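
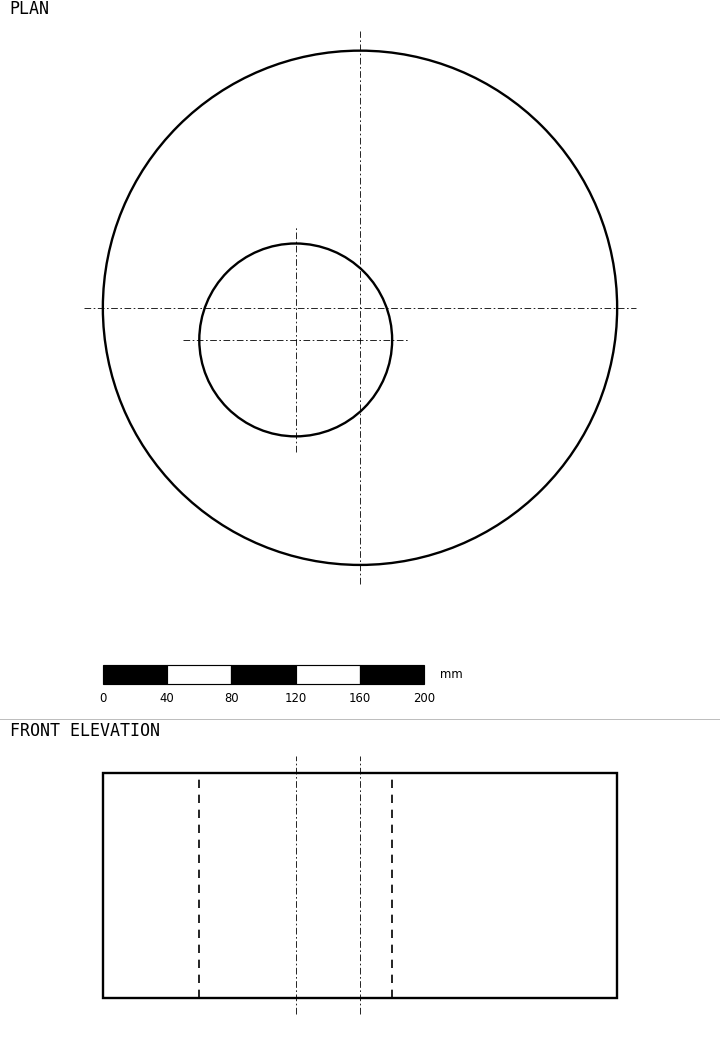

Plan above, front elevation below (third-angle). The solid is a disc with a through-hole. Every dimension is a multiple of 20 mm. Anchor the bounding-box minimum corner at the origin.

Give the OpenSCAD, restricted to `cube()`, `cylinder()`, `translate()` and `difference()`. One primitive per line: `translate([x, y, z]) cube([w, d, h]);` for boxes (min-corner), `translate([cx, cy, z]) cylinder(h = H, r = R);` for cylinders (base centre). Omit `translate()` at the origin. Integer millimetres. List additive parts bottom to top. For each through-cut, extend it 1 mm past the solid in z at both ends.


difference() {
  translate([160, 160, 0]) cylinder(h = 140, r = 160);
  translate([120, 140, -1]) cylinder(h = 142, r = 60);
}


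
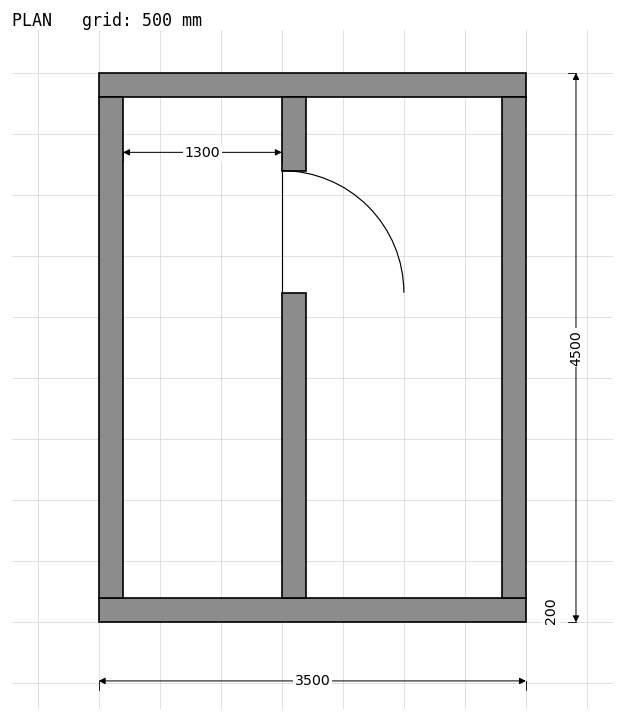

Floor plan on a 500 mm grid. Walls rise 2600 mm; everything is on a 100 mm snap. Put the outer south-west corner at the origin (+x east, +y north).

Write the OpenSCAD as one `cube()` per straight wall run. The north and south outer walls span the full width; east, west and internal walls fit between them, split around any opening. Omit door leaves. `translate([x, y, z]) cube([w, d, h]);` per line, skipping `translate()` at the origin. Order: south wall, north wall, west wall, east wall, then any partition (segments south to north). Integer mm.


cube([3500, 200, 2600]);
translate([0, 4300, 0]) cube([3500, 200, 2600]);
translate([0, 200, 0]) cube([200, 4100, 2600]);
translate([3300, 200, 0]) cube([200, 4100, 2600]);
translate([1500, 200, 0]) cube([200, 2500, 2600]);
translate([1500, 3700, 0]) cube([200, 600, 2600]);


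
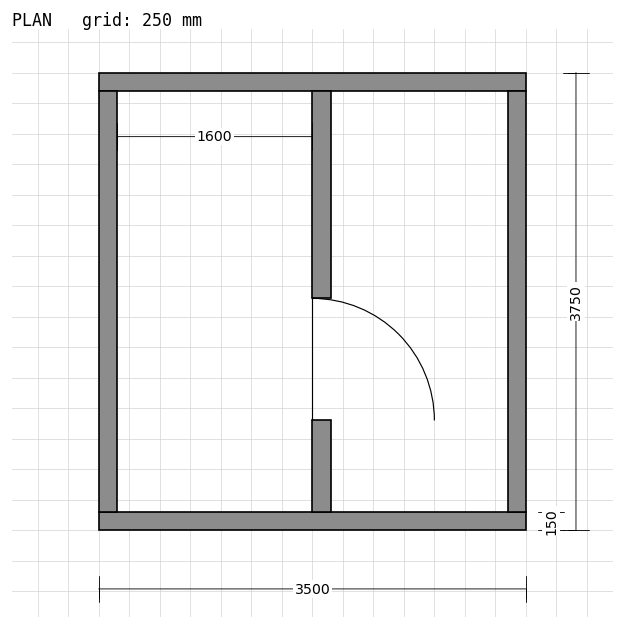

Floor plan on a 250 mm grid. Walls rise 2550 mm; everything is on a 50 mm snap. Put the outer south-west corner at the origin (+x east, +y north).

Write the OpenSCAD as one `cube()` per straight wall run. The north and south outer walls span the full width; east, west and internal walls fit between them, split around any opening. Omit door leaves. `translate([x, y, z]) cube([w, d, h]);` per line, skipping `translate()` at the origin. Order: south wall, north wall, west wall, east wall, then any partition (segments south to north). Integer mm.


cube([3500, 150, 2550]);
translate([0, 3600, 0]) cube([3500, 150, 2550]);
translate([0, 150, 0]) cube([150, 3450, 2550]);
translate([3350, 150, 0]) cube([150, 3450, 2550]);
translate([1750, 150, 0]) cube([150, 750, 2550]);
translate([1750, 1900, 0]) cube([150, 1700, 2550]);


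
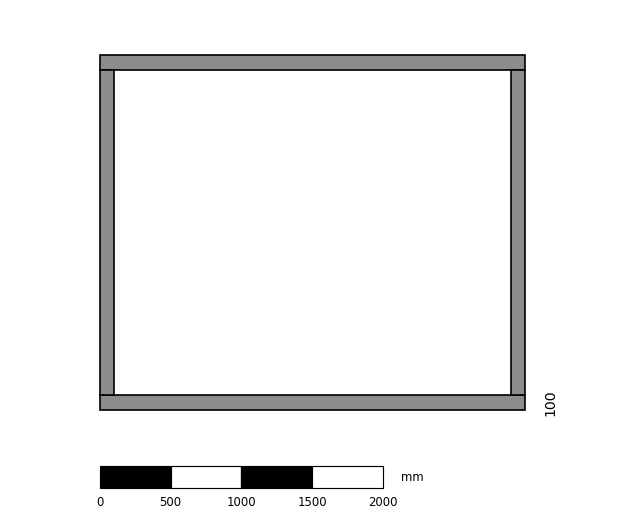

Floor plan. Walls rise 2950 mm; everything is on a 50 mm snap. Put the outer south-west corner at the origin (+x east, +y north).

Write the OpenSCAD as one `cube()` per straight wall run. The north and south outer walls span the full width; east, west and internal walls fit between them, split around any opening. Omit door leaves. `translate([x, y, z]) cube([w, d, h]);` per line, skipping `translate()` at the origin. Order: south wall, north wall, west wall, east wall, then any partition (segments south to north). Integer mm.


cube([3000, 100, 2950]);
translate([0, 2400, 0]) cube([3000, 100, 2950]);
translate([0, 100, 0]) cube([100, 2300, 2950]);
translate([2900, 100, 0]) cube([100, 2300, 2950]);


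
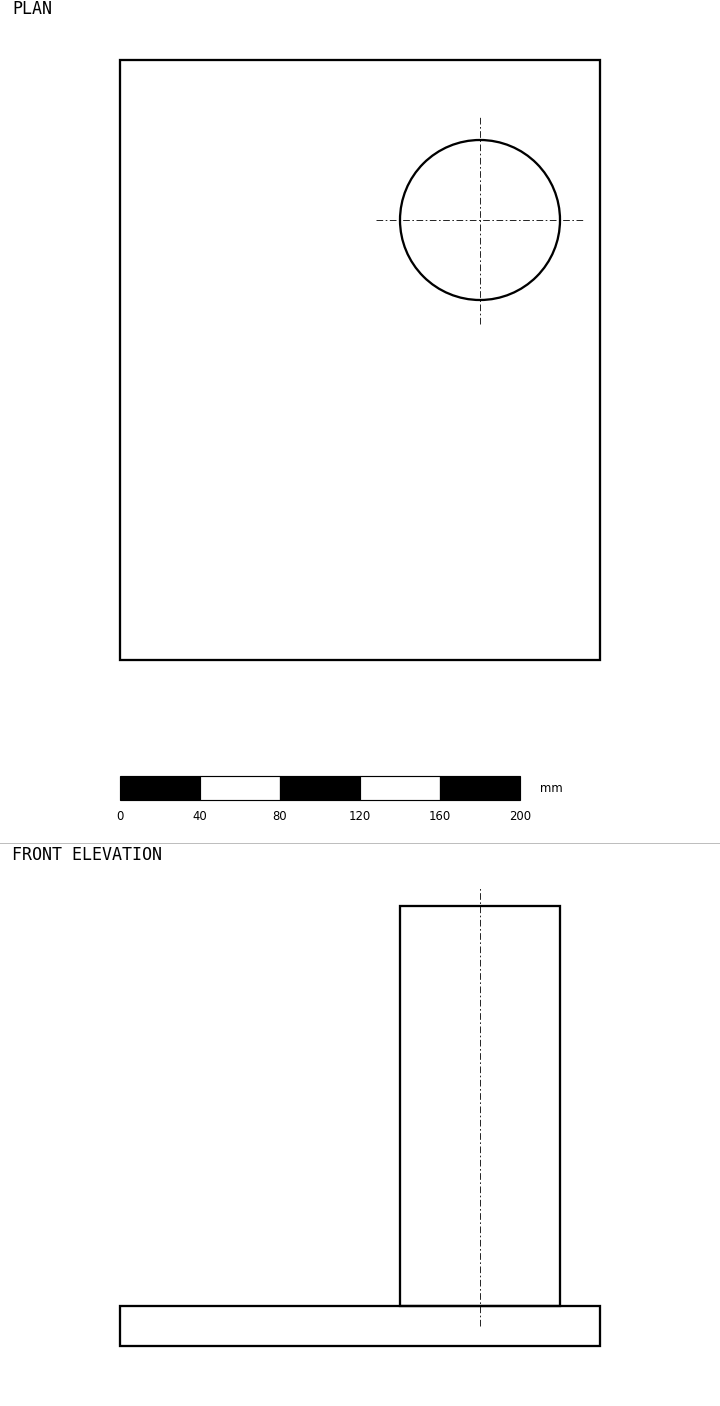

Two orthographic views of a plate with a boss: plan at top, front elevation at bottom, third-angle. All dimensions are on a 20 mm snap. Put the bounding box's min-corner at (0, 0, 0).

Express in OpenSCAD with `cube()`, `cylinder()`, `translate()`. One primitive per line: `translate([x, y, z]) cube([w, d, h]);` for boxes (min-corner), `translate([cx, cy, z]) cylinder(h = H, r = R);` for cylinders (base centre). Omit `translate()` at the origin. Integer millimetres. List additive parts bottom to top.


cube([240, 300, 20]);
translate([180, 220, 20]) cylinder(h = 200, r = 40);


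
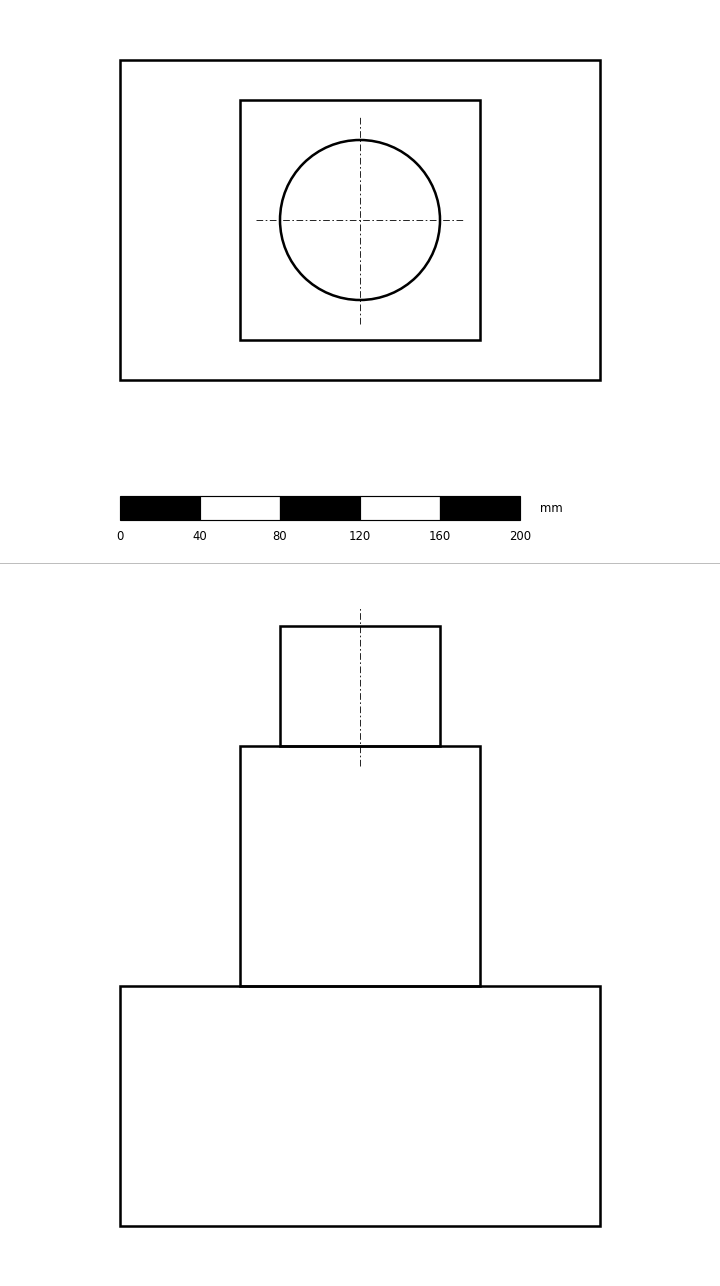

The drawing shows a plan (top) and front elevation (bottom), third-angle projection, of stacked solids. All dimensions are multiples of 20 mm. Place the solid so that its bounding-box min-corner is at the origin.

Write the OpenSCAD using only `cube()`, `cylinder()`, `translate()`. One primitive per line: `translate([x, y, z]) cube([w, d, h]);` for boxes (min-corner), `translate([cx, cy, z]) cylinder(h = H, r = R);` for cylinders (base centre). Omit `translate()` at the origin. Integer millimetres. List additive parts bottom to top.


cube([240, 160, 120]);
translate([60, 20, 120]) cube([120, 120, 120]);
translate([120, 80, 240]) cylinder(h = 60, r = 40);


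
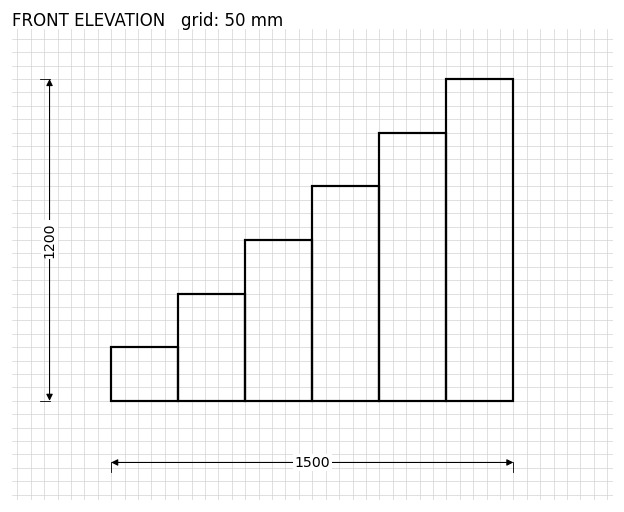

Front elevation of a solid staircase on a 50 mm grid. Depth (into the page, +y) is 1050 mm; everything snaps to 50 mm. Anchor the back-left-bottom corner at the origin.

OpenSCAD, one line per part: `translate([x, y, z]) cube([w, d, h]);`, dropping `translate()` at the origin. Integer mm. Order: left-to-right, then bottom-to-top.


cube([250, 1050, 200]);
translate([250, 0, 0]) cube([250, 1050, 400]);
translate([500, 0, 0]) cube([250, 1050, 600]);
translate([750, 0, 0]) cube([250, 1050, 800]);
translate([1000, 0, 0]) cube([250, 1050, 1000]);
translate([1250, 0, 0]) cube([250, 1050, 1200]);


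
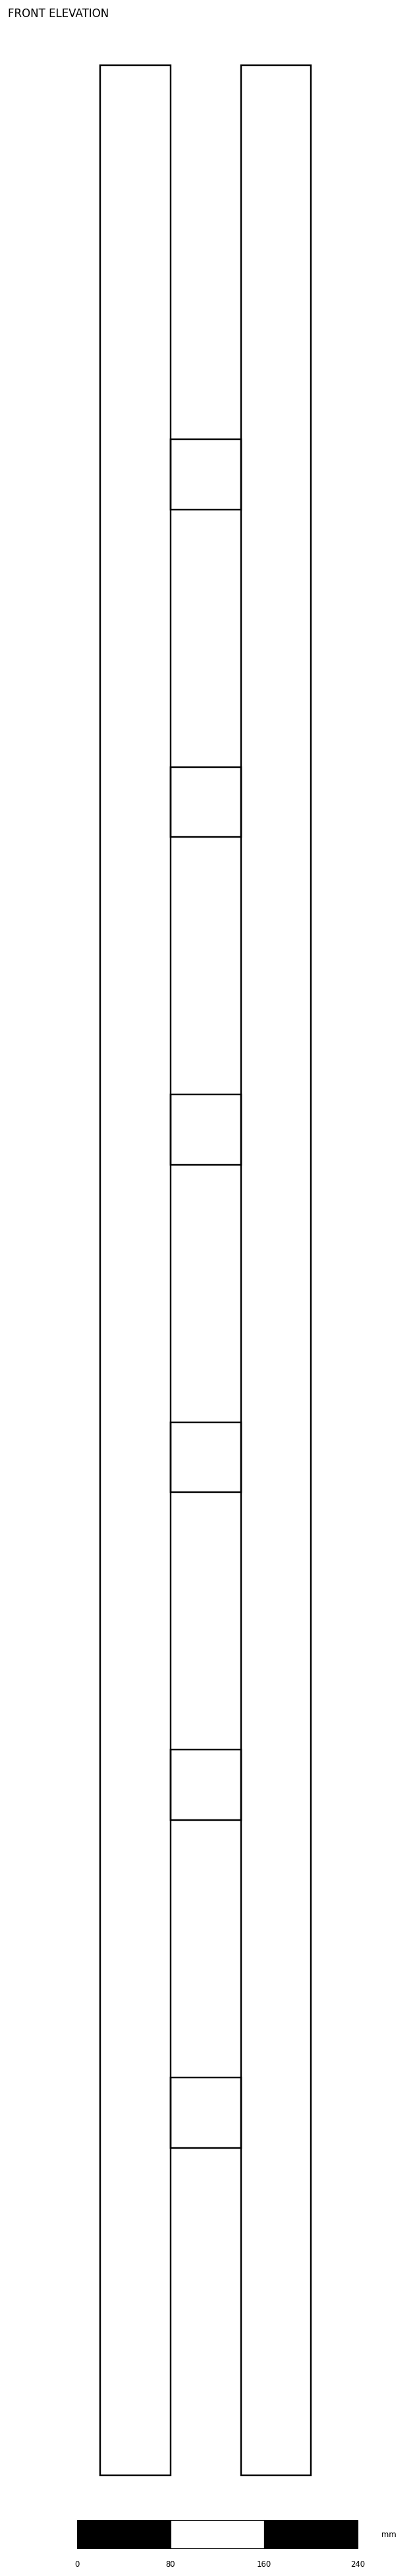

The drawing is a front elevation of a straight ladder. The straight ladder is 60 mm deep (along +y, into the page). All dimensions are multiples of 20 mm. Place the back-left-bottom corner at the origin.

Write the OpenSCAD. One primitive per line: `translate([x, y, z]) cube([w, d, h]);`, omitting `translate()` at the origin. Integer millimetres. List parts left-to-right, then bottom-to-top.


cube([60, 60, 2060]);
translate([60, 0, 280]) cube([60, 60, 60]);
translate([60, 0, 560]) cube([60, 60, 60]);
translate([60, 0, 840]) cube([60, 60, 60]);
translate([60, 0, 1120]) cube([60, 60, 60]);
translate([60, 0, 1400]) cube([60, 60, 60]);
translate([60, 0, 1680]) cube([60, 60, 60]);
translate([120, 0, 0]) cube([60, 60, 2060]);


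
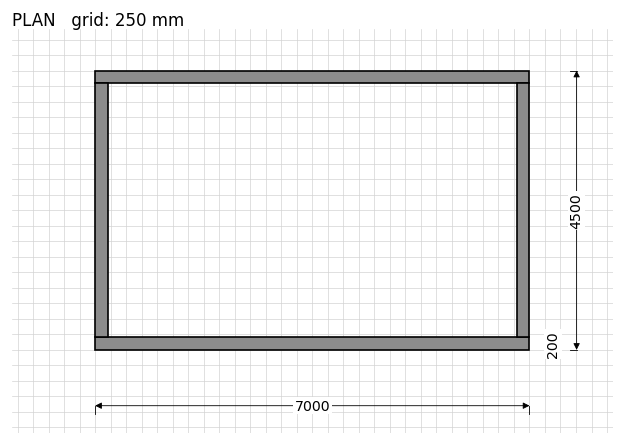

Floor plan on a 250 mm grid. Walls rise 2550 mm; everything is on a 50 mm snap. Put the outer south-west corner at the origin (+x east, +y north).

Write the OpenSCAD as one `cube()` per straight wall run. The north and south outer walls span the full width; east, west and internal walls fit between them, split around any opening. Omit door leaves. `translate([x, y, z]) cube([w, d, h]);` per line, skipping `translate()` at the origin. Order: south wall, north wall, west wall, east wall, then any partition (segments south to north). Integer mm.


cube([7000, 200, 2550]);
translate([0, 4300, 0]) cube([7000, 200, 2550]);
translate([0, 200, 0]) cube([200, 4100, 2550]);
translate([6800, 200, 0]) cube([200, 4100, 2550]);


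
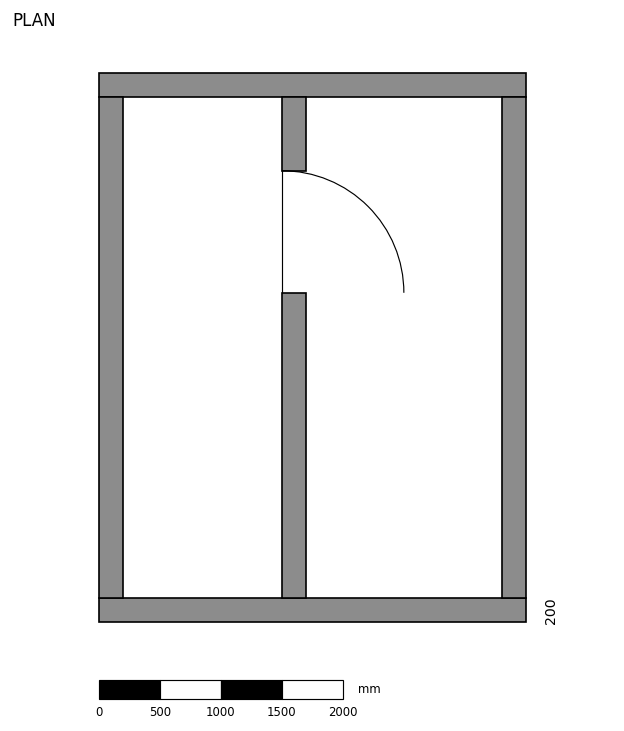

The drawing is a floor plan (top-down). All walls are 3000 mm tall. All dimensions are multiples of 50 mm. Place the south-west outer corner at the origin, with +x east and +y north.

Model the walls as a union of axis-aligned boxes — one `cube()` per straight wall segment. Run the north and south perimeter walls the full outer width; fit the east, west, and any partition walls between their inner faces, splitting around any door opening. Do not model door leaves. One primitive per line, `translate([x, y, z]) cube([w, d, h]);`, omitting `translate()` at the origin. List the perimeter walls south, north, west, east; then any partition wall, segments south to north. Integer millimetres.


cube([3500, 200, 3000]);
translate([0, 4300, 0]) cube([3500, 200, 3000]);
translate([0, 200, 0]) cube([200, 4100, 3000]);
translate([3300, 200, 0]) cube([200, 4100, 3000]);
translate([1500, 200, 0]) cube([200, 2500, 3000]);
translate([1500, 3700, 0]) cube([200, 600, 3000]);


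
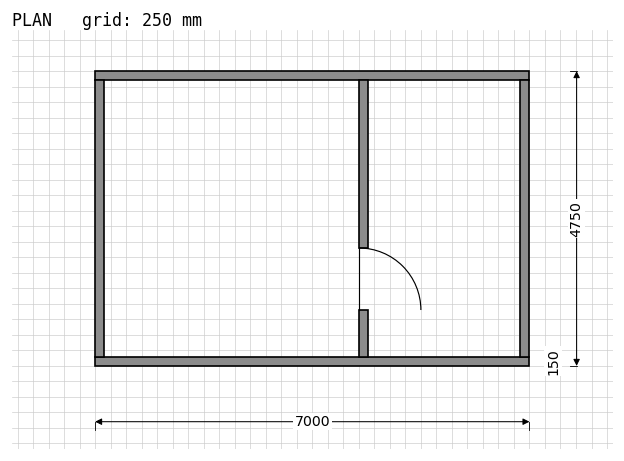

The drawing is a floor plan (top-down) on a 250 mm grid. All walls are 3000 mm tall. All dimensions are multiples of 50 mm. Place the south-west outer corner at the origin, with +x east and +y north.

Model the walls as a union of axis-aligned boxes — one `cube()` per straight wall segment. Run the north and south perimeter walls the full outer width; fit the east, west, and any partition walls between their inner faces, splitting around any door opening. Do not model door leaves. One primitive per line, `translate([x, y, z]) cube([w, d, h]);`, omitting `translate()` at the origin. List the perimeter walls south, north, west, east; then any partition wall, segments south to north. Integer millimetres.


cube([7000, 150, 3000]);
translate([0, 4600, 0]) cube([7000, 150, 3000]);
translate([0, 150, 0]) cube([150, 4450, 3000]);
translate([6850, 150, 0]) cube([150, 4450, 3000]);
translate([4250, 150, 0]) cube([150, 750, 3000]);
translate([4250, 1900, 0]) cube([150, 2700, 3000]);


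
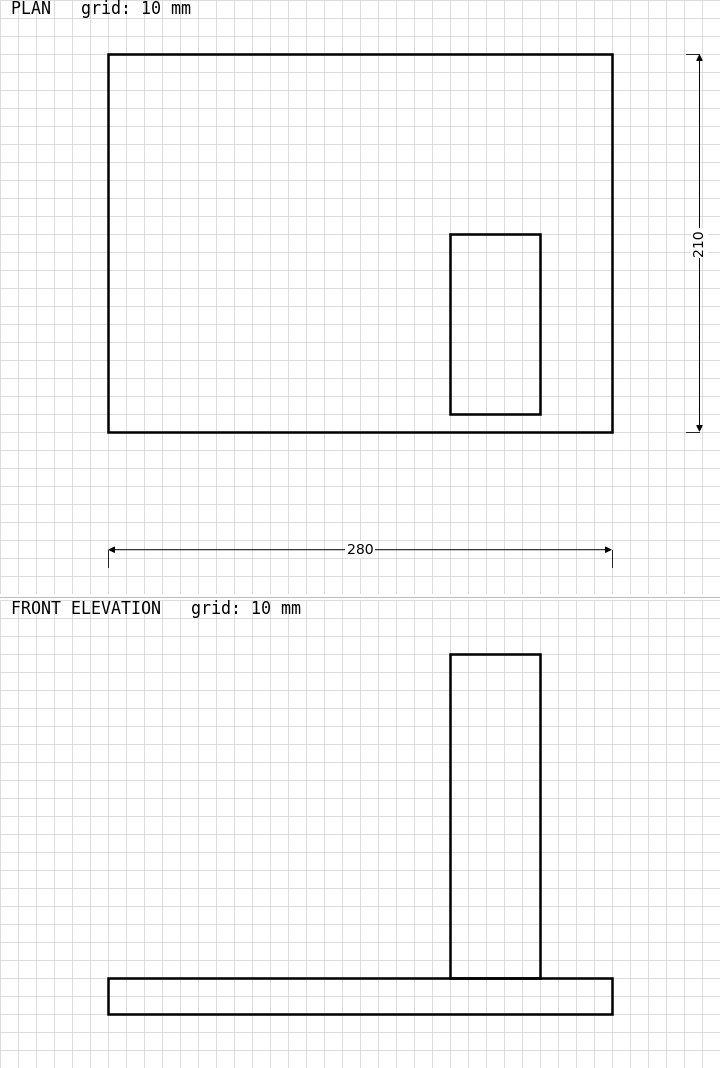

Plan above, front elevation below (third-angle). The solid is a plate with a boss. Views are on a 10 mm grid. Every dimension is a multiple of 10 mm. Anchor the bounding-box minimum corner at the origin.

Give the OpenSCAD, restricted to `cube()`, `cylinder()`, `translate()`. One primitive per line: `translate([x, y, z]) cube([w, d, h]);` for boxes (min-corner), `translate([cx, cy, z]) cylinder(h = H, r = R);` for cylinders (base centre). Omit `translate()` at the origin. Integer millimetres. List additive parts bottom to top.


cube([280, 210, 20]);
translate([190, 10, 20]) cube([50, 100, 180]);


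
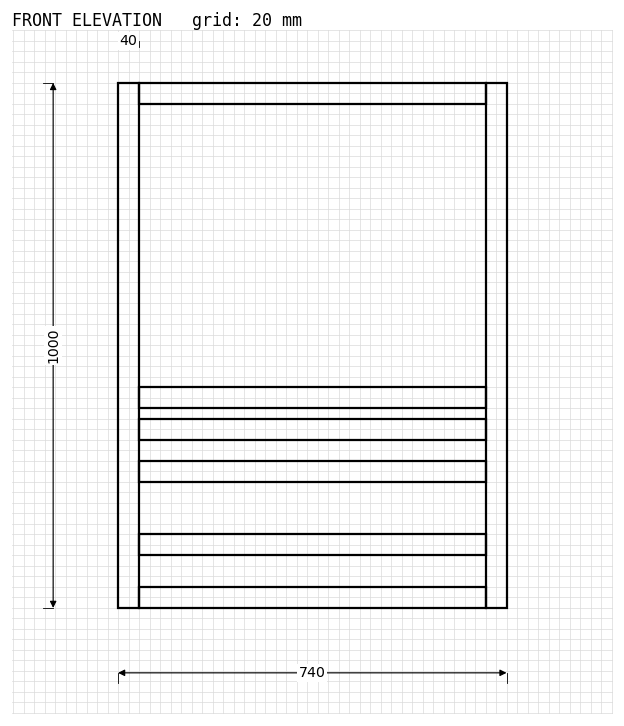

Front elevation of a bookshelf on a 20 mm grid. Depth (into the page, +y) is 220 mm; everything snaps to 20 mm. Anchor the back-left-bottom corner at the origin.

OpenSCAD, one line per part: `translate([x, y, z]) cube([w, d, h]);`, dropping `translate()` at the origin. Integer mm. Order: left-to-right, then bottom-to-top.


cube([40, 220, 1000]);
translate([40, 0, 0]) cube([660, 220, 40]);
translate([40, 0, 100]) cube([660, 220, 40]);
translate([40, 0, 240]) cube([660, 220, 40]);
translate([40, 0, 320]) cube([660, 220, 40]);
translate([40, 0, 380]) cube([660, 220, 40]);
translate([40, 0, 960]) cube([660, 220, 40]);
translate([700, 0, 0]) cube([40, 220, 1000]);


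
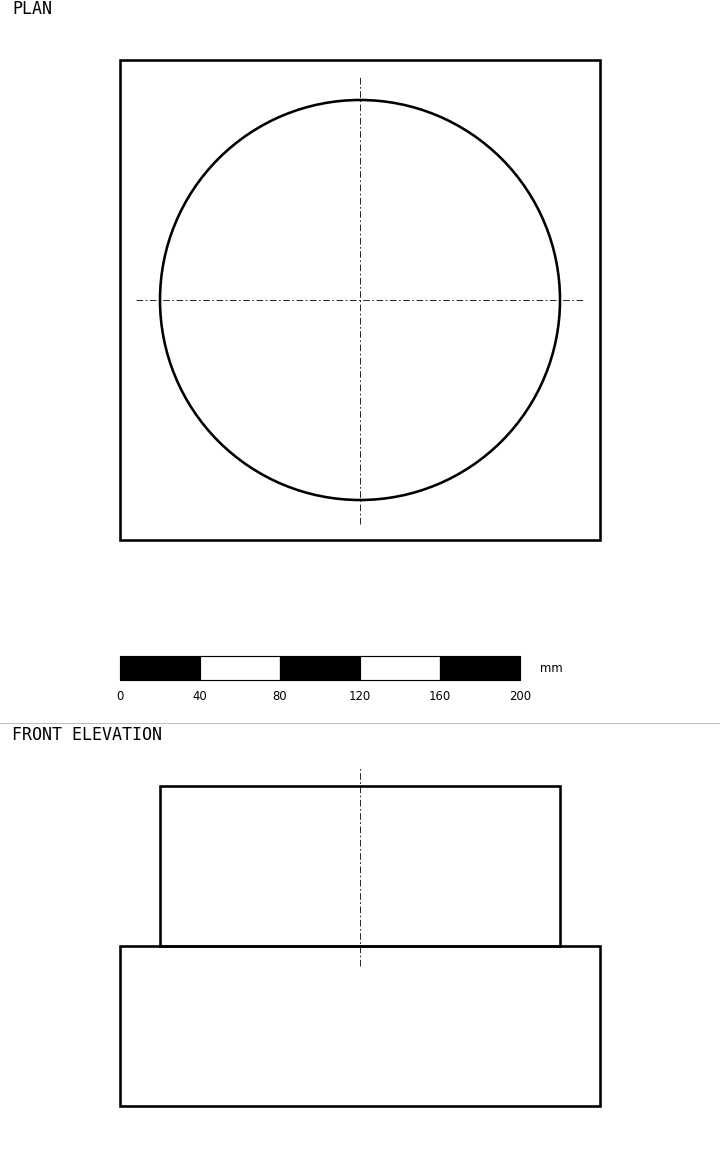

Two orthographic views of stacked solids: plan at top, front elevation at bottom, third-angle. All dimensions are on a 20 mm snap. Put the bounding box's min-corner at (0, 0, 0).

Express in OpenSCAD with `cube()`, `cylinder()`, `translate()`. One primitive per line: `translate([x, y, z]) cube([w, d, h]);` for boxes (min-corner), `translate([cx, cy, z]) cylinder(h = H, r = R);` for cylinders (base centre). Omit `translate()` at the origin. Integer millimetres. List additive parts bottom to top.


cube([240, 240, 80]);
translate([120, 120, 80]) cylinder(h = 80, r = 100);


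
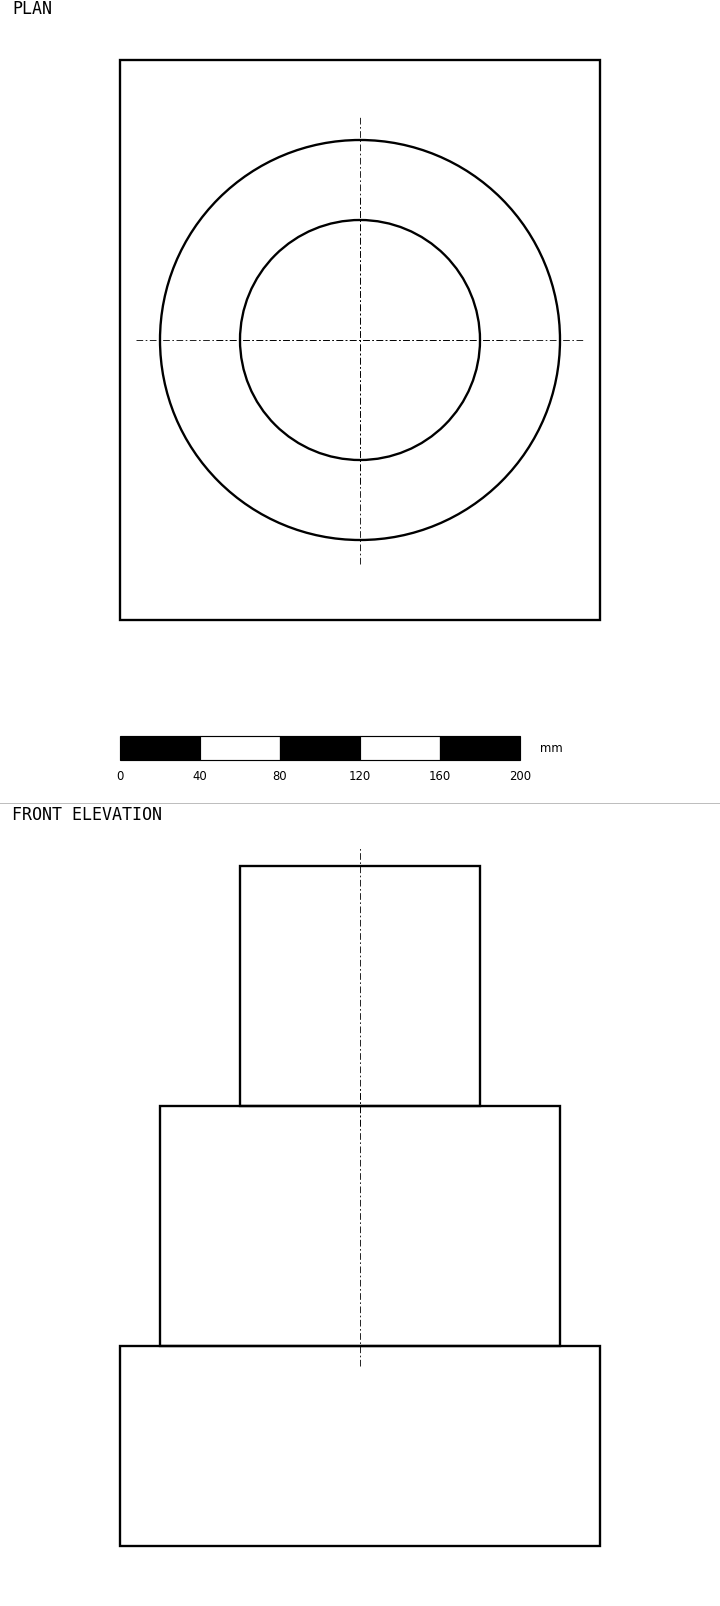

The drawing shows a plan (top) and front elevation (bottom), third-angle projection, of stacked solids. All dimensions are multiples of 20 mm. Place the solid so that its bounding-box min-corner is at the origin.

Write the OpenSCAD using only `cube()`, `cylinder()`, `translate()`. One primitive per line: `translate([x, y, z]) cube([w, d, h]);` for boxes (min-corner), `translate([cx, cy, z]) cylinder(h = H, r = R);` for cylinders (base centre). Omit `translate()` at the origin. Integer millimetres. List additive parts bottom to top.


cube([240, 280, 100]);
translate([120, 140, 100]) cylinder(h = 120, r = 100);
translate([120, 140, 220]) cylinder(h = 120, r = 60);


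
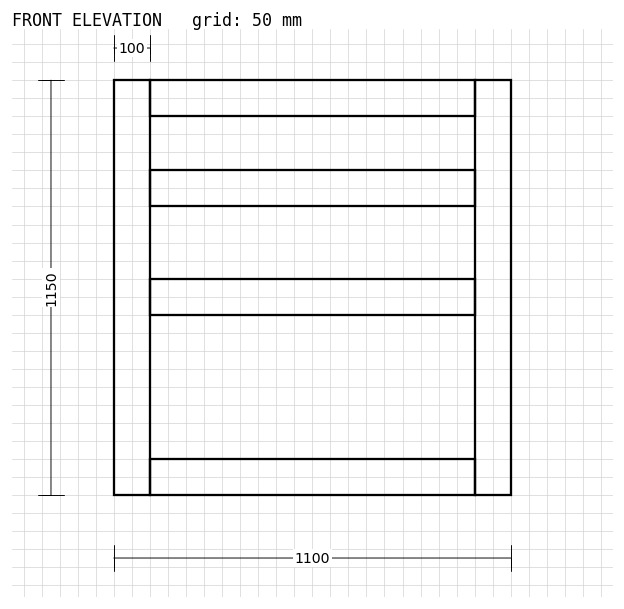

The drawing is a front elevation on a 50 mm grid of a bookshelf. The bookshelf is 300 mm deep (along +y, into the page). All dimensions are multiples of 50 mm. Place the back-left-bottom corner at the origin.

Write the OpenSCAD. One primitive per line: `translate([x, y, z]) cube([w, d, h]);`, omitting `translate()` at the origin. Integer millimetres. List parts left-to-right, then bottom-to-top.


cube([100, 300, 1150]);
translate([100, 0, 0]) cube([900, 300, 100]);
translate([100, 0, 500]) cube([900, 300, 100]);
translate([100, 0, 800]) cube([900, 300, 100]);
translate([100, 0, 1050]) cube([900, 300, 100]);
translate([1000, 0, 0]) cube([100, 300, 1150]);


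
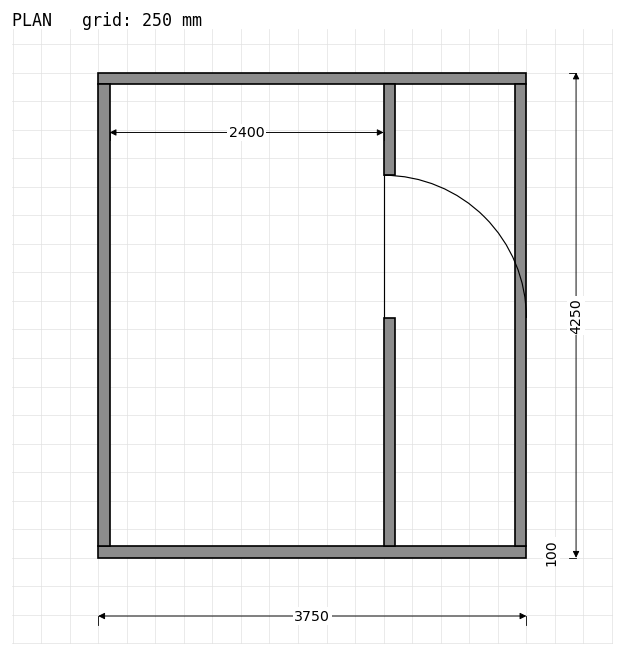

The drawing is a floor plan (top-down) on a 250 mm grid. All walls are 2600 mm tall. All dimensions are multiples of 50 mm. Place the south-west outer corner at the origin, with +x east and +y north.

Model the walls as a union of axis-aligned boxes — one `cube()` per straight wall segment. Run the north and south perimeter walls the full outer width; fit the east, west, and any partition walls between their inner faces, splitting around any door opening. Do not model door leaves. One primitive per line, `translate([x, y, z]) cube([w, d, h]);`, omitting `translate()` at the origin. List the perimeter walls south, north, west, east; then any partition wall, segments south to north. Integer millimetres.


cube([3750, 100, 2600]);
translate([0, 4150, 0]) cube([3750, 100, 2600]);
translate([0, 100, 0]) cube([100, 4050, 2600]);
translate([3650, 100, 0]) cube([100, 4050, 2600]);
translate([2500, 100, 0]) cube([100, 2000, 2600]);
translate([2500, 3350, 0]) cube([100, 800, 2600]);


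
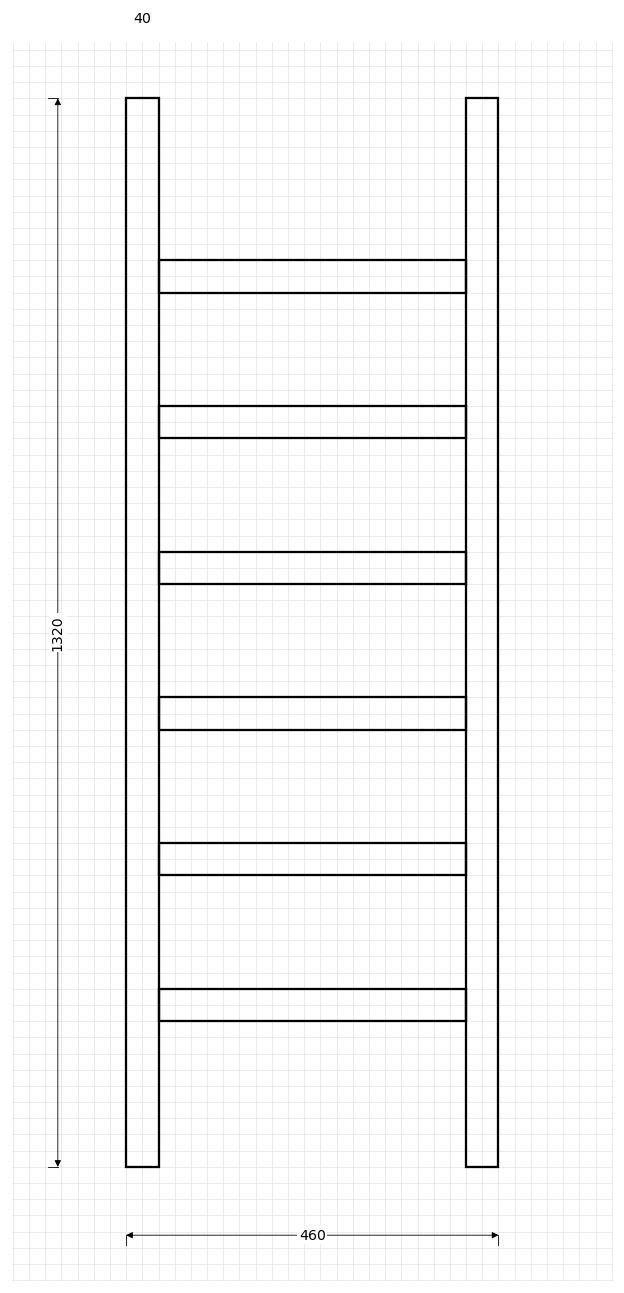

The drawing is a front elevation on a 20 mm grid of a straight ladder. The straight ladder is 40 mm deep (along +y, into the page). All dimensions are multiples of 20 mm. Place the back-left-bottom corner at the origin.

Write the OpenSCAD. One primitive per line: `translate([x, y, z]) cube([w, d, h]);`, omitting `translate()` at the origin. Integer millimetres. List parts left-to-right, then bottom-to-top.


cube([40, 40, 1320]);
translate([40, 0, 180]) cube([380, 40, 40]);
translate([40, 0, 360]) cube([380, 40, 40]);
translate([40, 0, 540]) cube([380, 40, 40]);
translate([40, 0, 720]) cube([380, 40, 40]);
translate([40, 0, 900]) cube([380, 40, 40]);
translate([40, 0, 1080]) cube([380, 40, 40]);
translate([420, 0, 0]) cube([40, 40, 1320]);


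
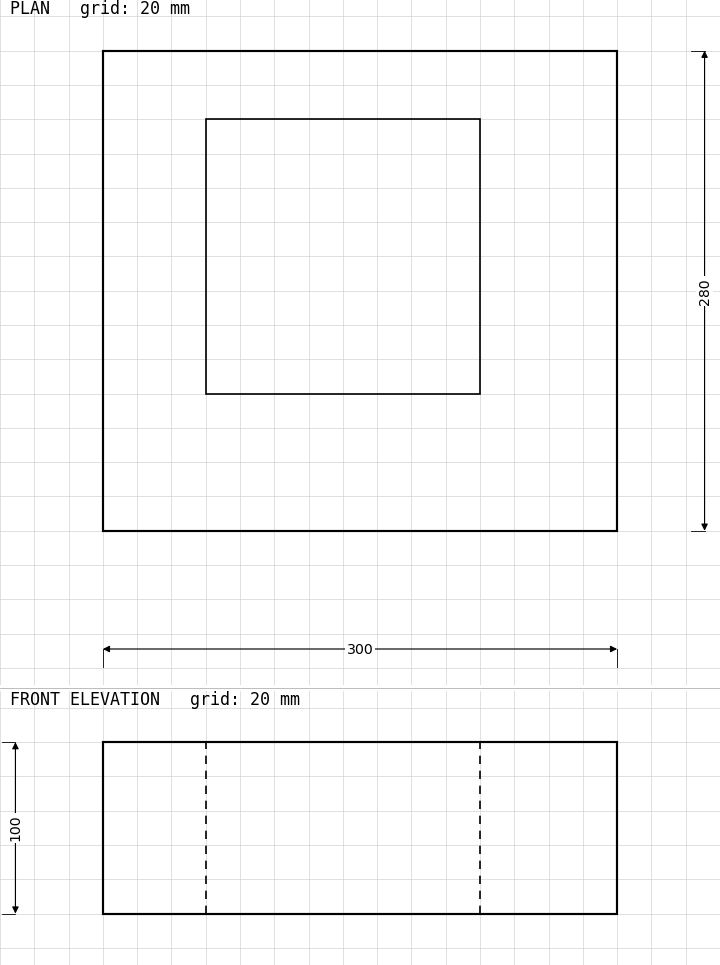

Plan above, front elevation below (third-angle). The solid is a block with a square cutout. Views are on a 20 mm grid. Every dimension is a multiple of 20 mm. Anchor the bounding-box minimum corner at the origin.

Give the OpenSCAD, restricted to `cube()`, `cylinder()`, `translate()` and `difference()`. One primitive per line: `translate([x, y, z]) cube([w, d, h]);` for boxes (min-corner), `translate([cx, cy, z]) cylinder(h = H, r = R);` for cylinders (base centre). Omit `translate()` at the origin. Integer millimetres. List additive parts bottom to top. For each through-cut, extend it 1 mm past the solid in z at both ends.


difference() {
  cube([300, 280, 100]);
  translate([60, 80, -1]) cube([160, 160, 102]);
}


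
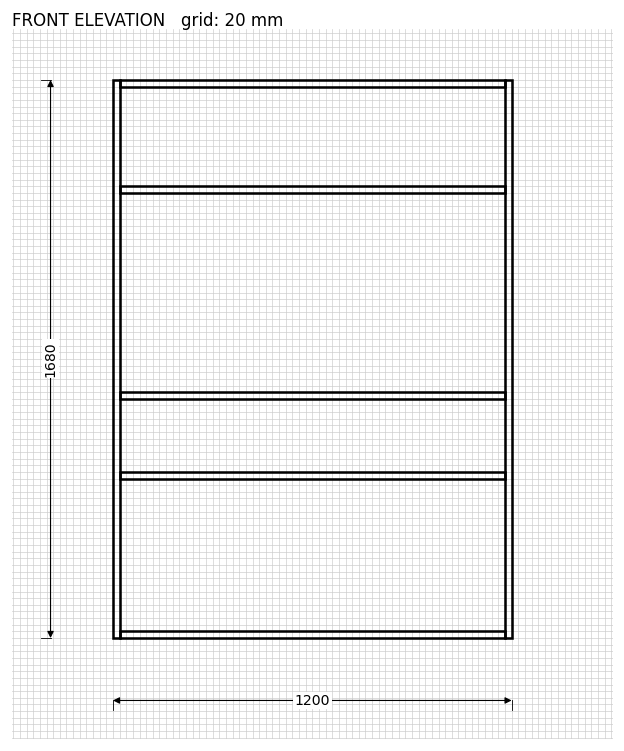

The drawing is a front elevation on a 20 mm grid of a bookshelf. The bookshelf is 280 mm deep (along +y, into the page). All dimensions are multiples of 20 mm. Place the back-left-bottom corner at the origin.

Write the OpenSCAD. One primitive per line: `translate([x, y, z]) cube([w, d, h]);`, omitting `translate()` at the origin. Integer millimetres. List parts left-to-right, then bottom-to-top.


cube([20, 280, 1680]);
translate([20, 0, 0]) cube([1160, 280, 20]);
translate([20, 0, 480]) cube([1160, 280, 20]);
translate([20, 0, 720]) cube([1160, 280, 20]);
translate([20, 0, 1340]) cube([1160, 280, 20]);
translate([20, 0, 1660]) cube([1160, 280, 20]);
translate([1180, 0, 0]) cube([20, 280, 1680]);


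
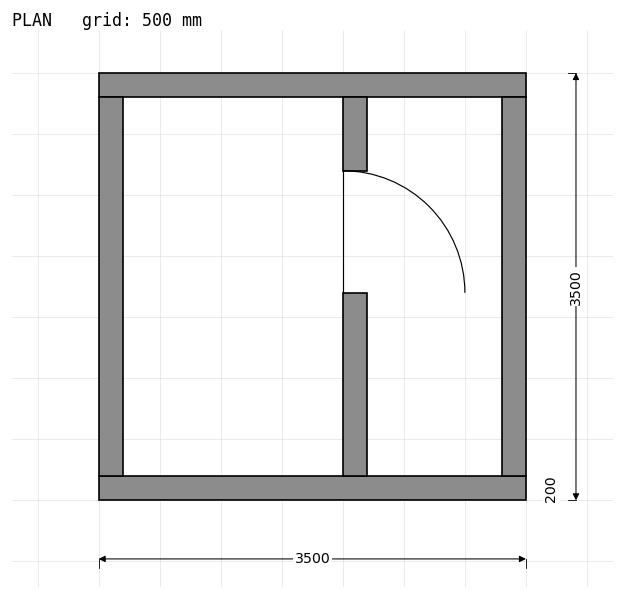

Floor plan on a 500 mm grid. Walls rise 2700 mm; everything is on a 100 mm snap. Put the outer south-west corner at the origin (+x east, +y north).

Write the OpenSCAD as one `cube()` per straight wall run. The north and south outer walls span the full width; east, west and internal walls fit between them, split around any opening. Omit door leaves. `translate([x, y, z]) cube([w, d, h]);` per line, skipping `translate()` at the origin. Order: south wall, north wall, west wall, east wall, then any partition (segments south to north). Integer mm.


cube([3500, 200, 2700]);
translate([0, 3300, 0]) cube([3500, 200, 2700]);
translate([0, 200, 0]) cube([200, 3100, 2700]);
translate([3300, 200, 0]) cube([200, 3100, 2700]);
translate([2000, 200, 0]) cube([200, 1500, 2700]);
translate([2000, 2700, 0]) cube([200, 600, 2700]);


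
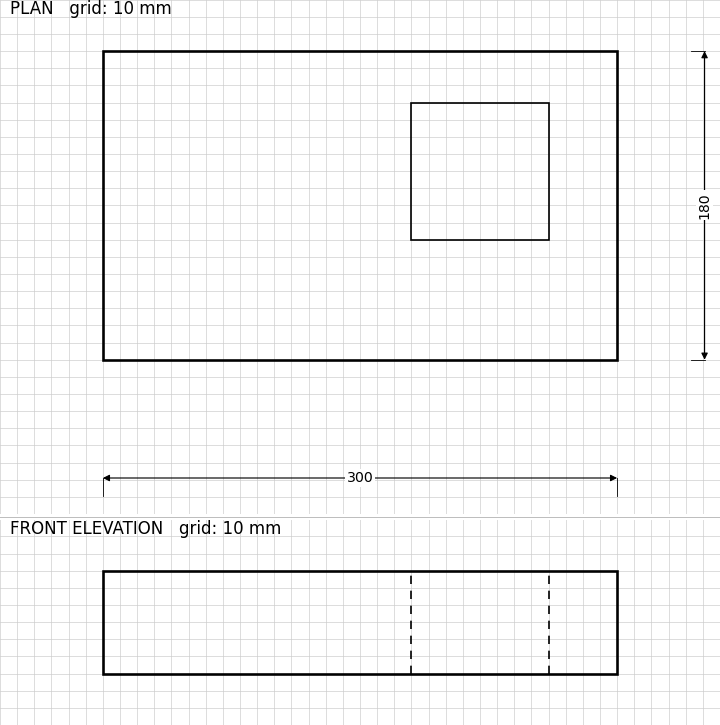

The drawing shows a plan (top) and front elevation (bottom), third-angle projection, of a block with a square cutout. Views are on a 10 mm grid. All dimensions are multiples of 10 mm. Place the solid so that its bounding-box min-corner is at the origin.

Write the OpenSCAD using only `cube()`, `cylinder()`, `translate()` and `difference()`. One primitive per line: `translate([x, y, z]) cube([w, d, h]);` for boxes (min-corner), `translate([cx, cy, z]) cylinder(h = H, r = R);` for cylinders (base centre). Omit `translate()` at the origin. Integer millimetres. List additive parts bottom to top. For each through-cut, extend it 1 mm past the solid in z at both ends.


difference() {
  cube([300, 180, 60]);
  translate([180, 70, -1]) cube([80, 80, 62]);
}


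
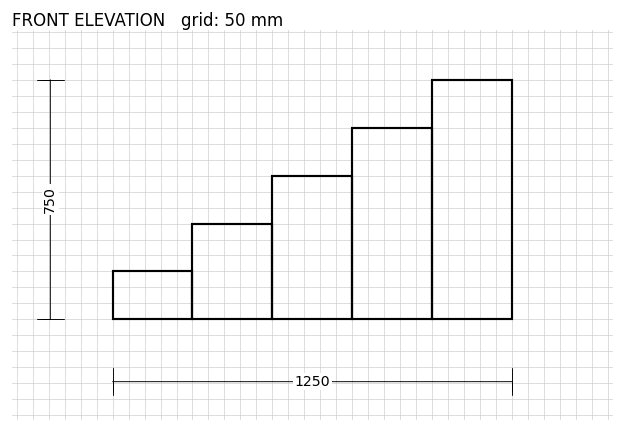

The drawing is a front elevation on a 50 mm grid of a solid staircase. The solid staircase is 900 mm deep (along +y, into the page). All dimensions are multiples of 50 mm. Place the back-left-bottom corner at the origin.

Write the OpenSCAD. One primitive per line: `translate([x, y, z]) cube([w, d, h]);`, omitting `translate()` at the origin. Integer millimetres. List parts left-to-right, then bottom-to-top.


cube([250, 900, 150]);
translate([250, 0, 0]) cube([250, 900, 300]);
translate([500, 0, 0]) cube([250, 900, 450]);
translate([750, 0, 0]) cube([250, 900, 600]);
translate([1000, 0, 0]) cube([250, 900, 750]);


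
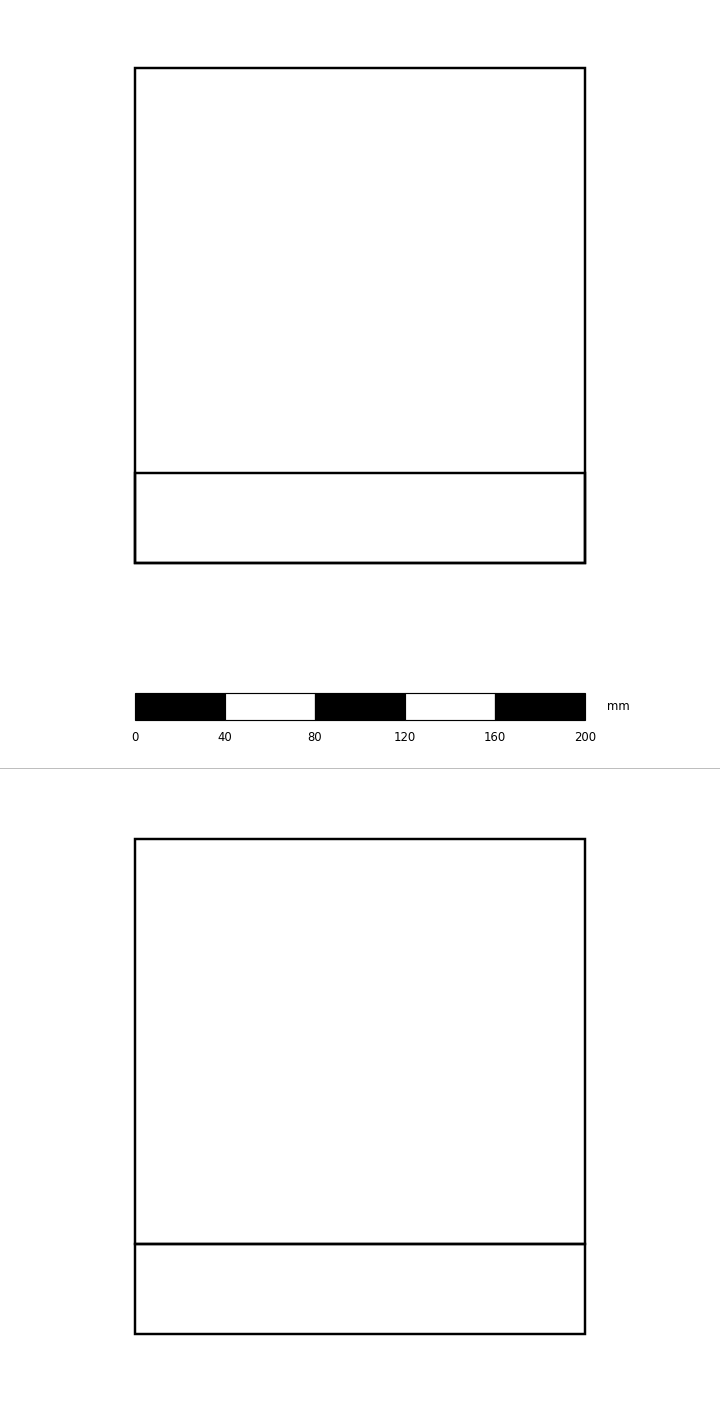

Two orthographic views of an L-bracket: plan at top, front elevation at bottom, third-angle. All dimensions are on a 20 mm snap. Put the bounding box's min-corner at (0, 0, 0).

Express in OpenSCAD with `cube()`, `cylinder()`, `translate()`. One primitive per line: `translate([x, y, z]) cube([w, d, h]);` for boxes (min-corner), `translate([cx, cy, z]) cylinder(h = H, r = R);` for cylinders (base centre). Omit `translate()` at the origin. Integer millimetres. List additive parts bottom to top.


cube([200, 220, 40]);
translate([0, 0, 40]) cube([200, 40, 180]);


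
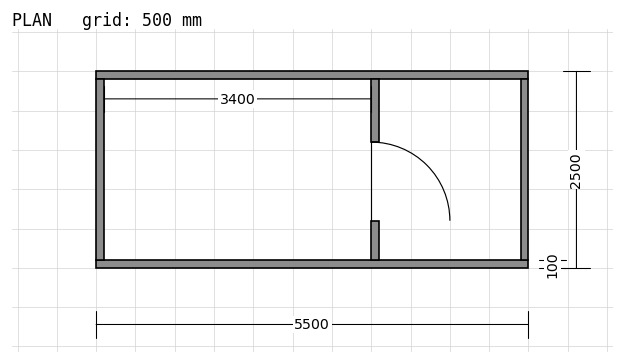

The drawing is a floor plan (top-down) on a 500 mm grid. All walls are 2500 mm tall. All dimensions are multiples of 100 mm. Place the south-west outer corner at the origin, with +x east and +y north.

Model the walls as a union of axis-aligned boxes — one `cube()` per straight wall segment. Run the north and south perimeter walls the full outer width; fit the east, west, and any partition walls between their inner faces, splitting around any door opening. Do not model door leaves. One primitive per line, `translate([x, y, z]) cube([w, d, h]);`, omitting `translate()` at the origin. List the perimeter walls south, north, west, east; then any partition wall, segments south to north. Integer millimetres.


cube([5500, 100, 2500]);
translate([0, 2400, 0]) cube([5500, 100, 2500]);
translate([0, 100, 0]) cube([100, 2300, 2500]);
translate([5400, 100, 0]) cube([100, 2300, 2500]);
translate([3500, 100, 0]) cube([100, 500, 2500]);
translate([3500, 1600, 0]) cube([100, 800, 2500]);


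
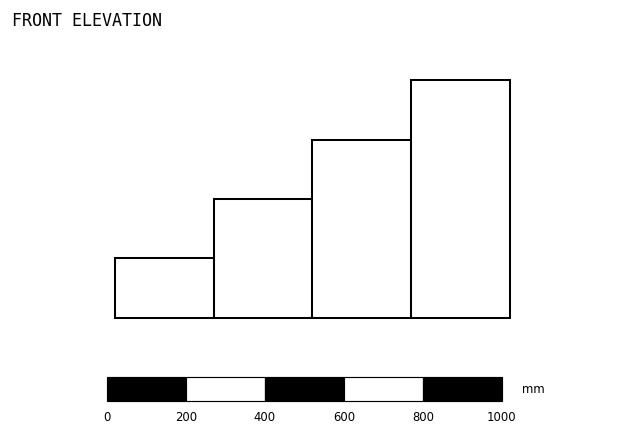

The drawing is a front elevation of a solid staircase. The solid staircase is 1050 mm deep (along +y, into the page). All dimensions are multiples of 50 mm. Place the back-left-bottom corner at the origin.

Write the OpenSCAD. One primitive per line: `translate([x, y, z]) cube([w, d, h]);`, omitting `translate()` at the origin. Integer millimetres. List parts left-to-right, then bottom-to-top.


cube([250, 1050, 150]);
translate([250, 0, 0]) cube([250, 1050, 300]);
translate([500, 0, 0]) cube([250, 1050, 450]);
translate([750, 0, 0]) cube([250, 1050, 600]);


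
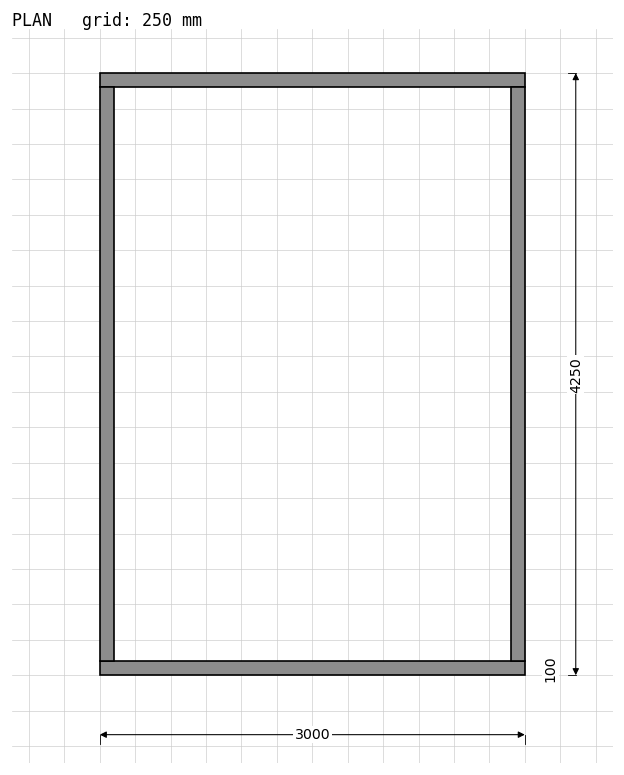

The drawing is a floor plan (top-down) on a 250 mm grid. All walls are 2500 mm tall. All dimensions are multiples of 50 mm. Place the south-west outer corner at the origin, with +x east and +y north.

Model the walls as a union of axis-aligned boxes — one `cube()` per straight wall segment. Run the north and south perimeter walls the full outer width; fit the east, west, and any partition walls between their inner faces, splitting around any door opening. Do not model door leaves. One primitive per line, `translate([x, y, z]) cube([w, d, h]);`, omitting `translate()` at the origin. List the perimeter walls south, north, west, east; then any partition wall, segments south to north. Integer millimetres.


cube([3000, 100, 2500]);
translate([0, 4150, 0]) cube([3000, 100, 2500]);
translate([0, 100, 0]) cube([100, 4050, 2500]);
translate([2900, 100, 0]) cube([100, 4050, 2500]);


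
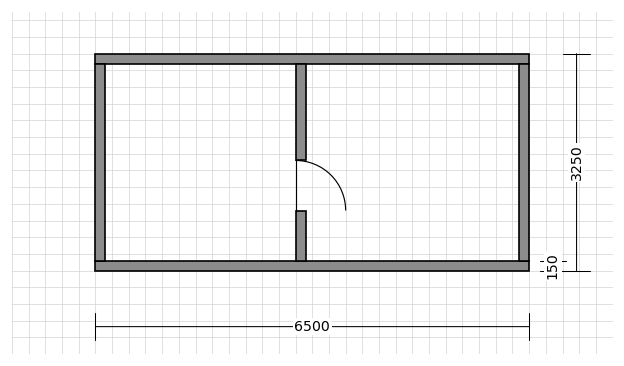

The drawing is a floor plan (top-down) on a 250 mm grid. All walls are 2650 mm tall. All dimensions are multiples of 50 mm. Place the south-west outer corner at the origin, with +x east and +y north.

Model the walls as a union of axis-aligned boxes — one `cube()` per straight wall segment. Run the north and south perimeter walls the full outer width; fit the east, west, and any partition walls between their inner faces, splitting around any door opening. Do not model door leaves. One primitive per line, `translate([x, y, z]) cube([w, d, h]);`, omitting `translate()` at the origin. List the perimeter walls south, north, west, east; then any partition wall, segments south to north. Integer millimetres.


cube([6500, 150, 2650]);
translate([0, 3100, 0]) cube([6500, 150, 2650]);
translate([0, 150, 0]) cube([150, 2950, 2650]);
translate([6350, 150, 0]) cube([150, 2950, 2650]);
translate([3000, 150, 0]) cube([150, 750, 2650]);
translate([3000, 1650, 0]) cube([150, 1450, 2650]);


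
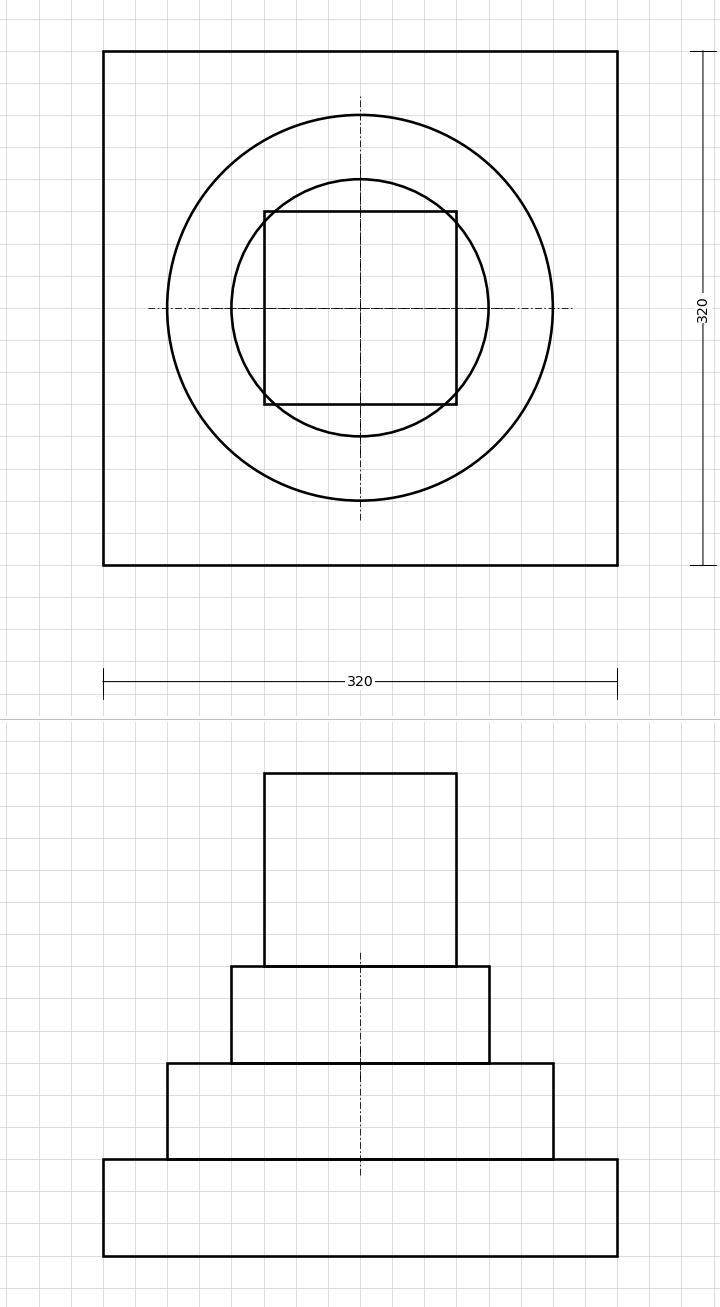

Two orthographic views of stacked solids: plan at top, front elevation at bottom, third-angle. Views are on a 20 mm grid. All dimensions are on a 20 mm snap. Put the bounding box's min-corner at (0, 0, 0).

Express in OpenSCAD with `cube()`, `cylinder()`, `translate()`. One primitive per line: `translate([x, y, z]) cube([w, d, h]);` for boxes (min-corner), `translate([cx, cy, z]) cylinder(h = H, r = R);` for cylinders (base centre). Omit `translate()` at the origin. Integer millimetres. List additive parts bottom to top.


cube([320, 320, 60]);
translate([160, 160, 60]) cylinder(h = 60, r = 120);
translate([160, 160, 120]) cylinder(h = 60, r = 80);
translate([100, 100, 180]) cube([120, 120, 120]);


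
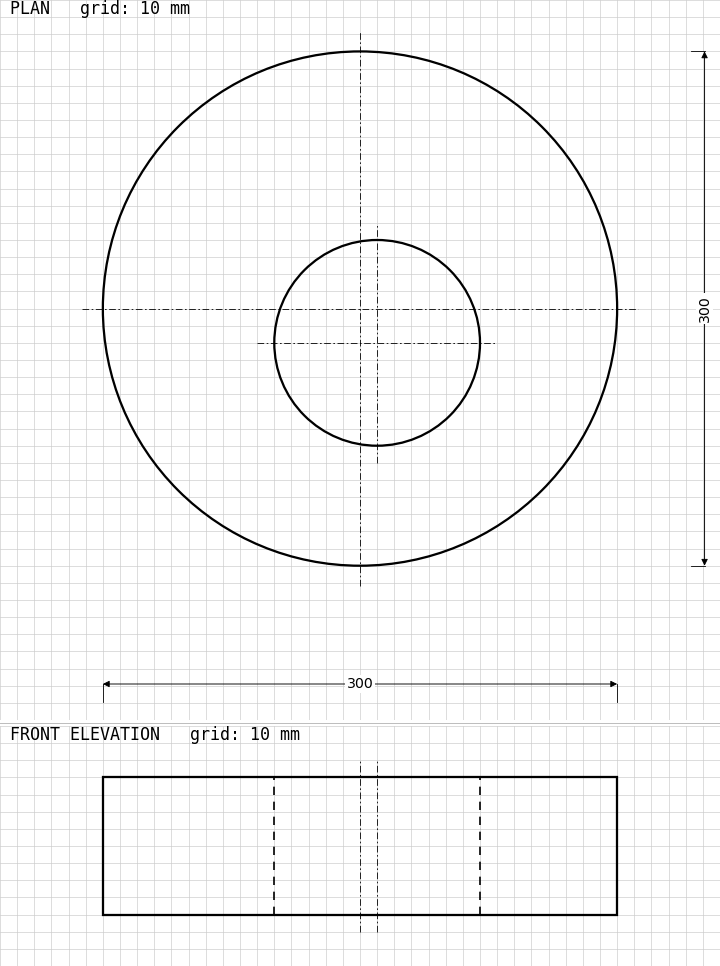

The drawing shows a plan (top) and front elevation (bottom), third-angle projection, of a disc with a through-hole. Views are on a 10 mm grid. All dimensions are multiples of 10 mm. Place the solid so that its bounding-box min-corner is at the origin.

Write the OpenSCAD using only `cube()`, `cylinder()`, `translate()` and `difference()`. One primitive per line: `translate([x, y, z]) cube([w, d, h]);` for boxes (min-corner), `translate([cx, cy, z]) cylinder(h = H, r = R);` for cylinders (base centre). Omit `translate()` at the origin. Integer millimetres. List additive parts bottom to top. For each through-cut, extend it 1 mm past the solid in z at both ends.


difference() {
  translate([150, 150, 0]) cylinder(h = 80, r = 150);
  translate([160, 130, -1]) cylinder(h = 82, r = 60);
}


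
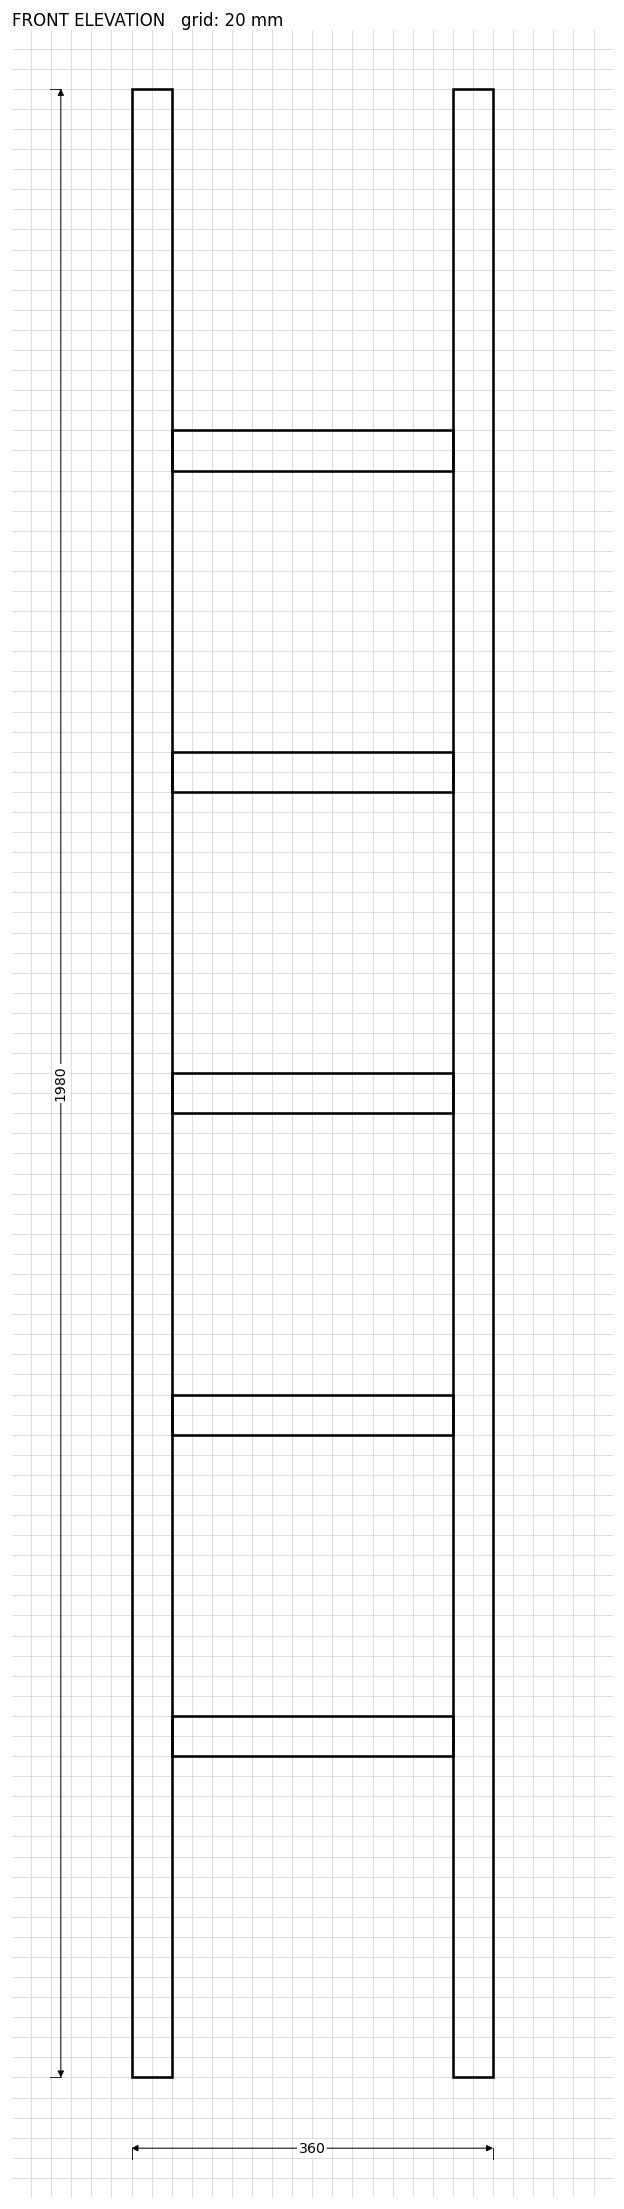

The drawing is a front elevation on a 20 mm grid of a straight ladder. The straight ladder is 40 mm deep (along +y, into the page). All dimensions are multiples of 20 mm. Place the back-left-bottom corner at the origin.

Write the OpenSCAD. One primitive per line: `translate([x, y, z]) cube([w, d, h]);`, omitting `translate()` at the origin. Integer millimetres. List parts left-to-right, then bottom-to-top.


cube([40, 40, 1980]);
translate([40, 0, 320]) cube([280, 40, 40]);
translate([40, 0, 640]) cube([280, 40, 40]);
translate([40, 0, 960]) cube([280, 40, 40]);
translate([40, 0, 1280]) cube([280, 40, 40]);
translate([40, 0, 1600]) cube([280, 40, 40]);
translate([320, 0, 0]) cube([40, 40, 1980]);


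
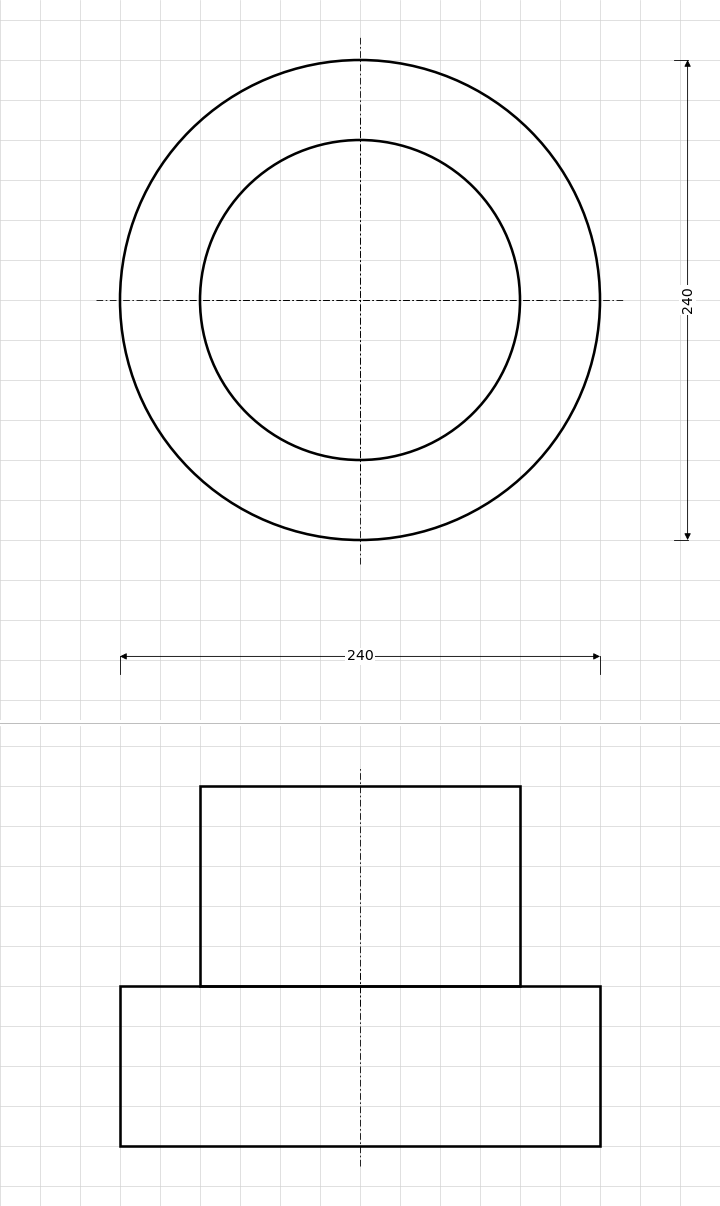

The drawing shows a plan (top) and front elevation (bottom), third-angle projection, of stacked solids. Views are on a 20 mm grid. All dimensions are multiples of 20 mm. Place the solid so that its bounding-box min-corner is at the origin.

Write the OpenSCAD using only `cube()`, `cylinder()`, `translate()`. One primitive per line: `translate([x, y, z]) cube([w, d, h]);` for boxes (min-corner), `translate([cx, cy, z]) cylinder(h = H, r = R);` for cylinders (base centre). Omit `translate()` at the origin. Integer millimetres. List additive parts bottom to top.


translate([120, 120, 0]) cylinder(h = 80, r = 120);
translate([120, 120, 80]) cylinder(h = 100, r = 80);


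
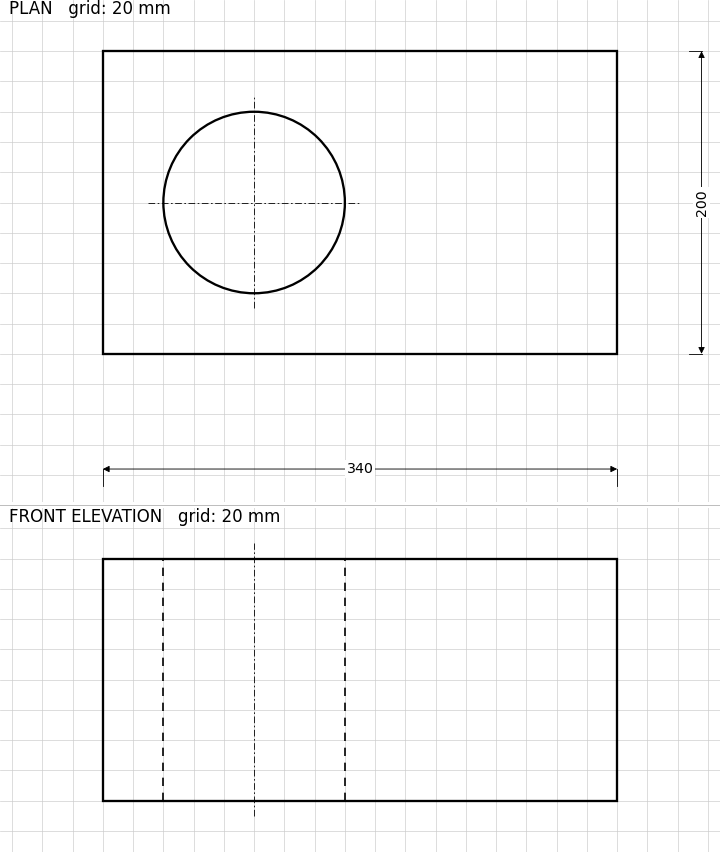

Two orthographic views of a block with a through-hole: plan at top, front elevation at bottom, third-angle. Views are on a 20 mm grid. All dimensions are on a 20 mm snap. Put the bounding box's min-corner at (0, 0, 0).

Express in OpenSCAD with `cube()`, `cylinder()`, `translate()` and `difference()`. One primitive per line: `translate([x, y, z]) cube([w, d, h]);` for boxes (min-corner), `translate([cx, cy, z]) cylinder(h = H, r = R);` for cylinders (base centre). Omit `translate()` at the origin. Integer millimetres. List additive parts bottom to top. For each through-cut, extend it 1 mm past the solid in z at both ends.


difference() {
  cube([340, 200, 160]);
  translate([100, 100, -1]) cylinder(h = 162, r = 60);
}


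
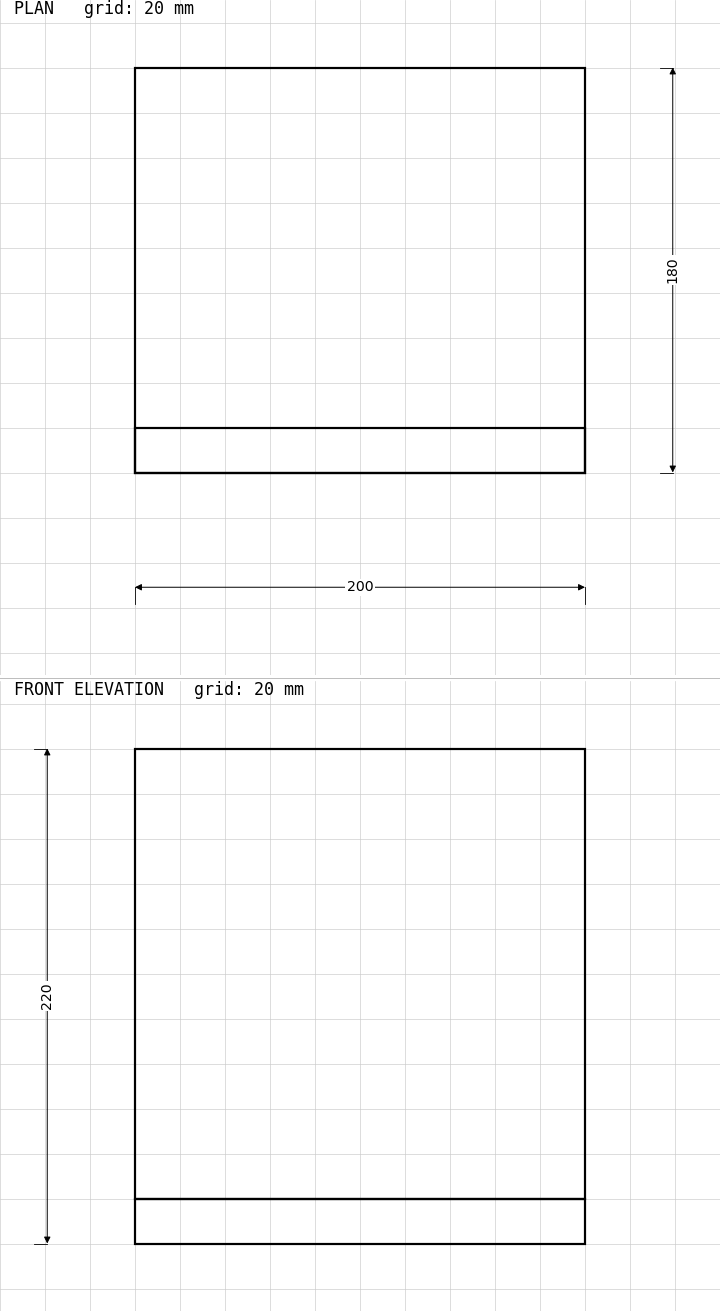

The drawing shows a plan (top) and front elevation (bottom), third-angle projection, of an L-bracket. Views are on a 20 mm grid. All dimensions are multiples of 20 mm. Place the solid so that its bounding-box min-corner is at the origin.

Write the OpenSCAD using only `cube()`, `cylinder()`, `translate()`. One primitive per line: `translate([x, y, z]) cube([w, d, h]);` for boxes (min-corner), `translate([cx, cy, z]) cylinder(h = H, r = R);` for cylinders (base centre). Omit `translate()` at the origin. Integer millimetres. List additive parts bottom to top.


cube([200, 180, 20]);
translate([0, 0, 20]) cube([200, 20, 200]);


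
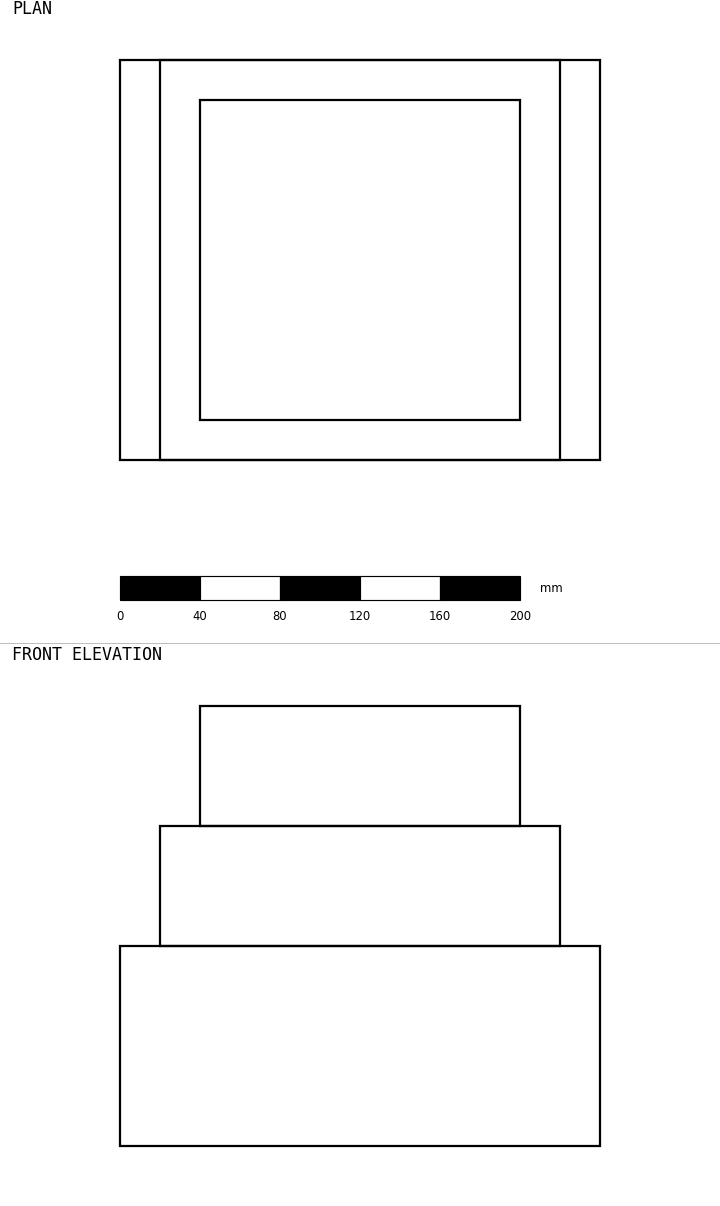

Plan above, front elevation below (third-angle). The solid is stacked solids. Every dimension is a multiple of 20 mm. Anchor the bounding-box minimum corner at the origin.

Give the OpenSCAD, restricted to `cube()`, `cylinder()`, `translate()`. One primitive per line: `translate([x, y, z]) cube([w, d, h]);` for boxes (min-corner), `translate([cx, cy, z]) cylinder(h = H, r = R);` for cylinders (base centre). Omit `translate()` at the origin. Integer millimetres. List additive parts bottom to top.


cube([240, 200, 100]);
translate([20, 0, 100]) cube([200, 200, 60]);
translate([40, 20, 160]) cube([160, 160, 60]);
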